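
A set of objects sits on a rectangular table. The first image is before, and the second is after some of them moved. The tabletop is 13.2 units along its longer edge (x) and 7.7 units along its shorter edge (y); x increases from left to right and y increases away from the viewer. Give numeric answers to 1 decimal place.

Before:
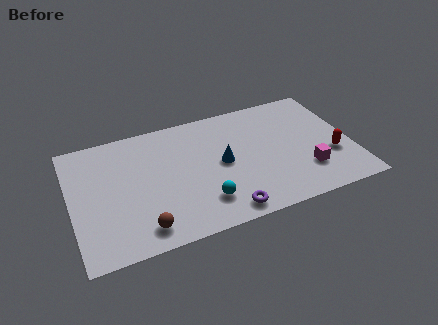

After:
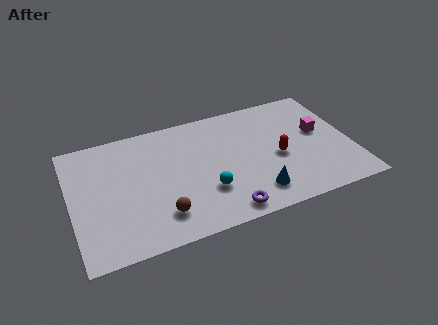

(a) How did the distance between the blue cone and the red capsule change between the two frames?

-2.9

They were about 5.2 units apart before and 2.3 after — 2.9 units closer together.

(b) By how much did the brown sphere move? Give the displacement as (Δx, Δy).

(0.9, 0.5)

The brown sphere was at about (3.1, 1.2) and moved to about (4.0, 1.7).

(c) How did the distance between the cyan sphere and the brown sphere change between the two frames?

-0.7

They were about 3.0 units apart before and 2.3 after — 0.7 units closer together.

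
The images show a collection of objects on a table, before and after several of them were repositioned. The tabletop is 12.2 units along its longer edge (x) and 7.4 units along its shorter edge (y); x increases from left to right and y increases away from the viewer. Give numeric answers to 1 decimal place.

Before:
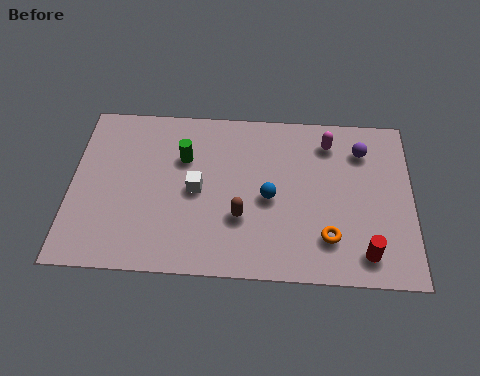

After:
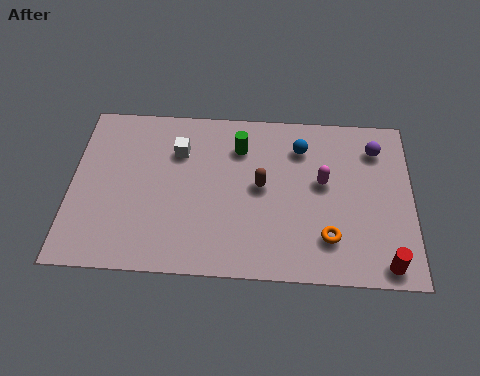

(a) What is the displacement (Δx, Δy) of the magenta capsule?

(-0.2, -1.8)

From the two frames, the magenta capsule sits at roughly (9.2, 6.0) before and (9.0, 4.2) after.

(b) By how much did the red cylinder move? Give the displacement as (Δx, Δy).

(0.7, -0.4)

From the two frames, the red cylinder sits at roughly (10.5, 1.2) before and (11.2, 0.8) after.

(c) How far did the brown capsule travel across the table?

1.6

From (6.1, 2.5) to (6.8, 3.9), the brown capsule covered √(0.7² + 1.4²) ≈ 1.6 units.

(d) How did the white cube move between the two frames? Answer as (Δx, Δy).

(-0.7, 1.7)

The white cube started near (4.5, 3.6) and ended near (3.8, 5.3).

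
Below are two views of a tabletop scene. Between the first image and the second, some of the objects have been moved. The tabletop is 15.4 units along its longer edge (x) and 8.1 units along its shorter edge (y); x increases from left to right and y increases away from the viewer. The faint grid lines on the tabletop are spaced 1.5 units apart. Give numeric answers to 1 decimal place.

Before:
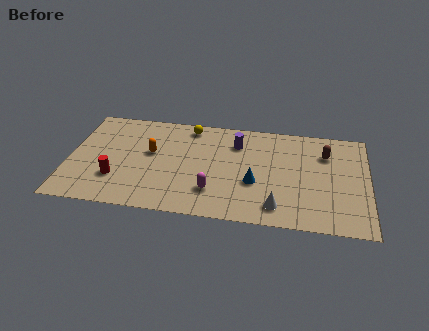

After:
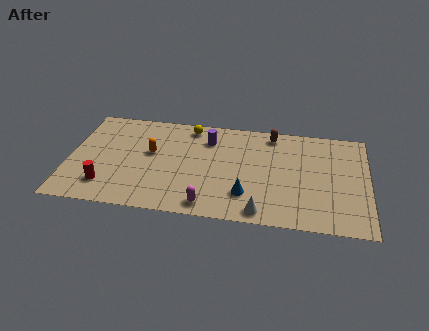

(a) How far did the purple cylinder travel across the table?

1.5

The purple cylinder was near (8.6, 6.1) before and (7.1, 6.2) after, so it travelled √(1.5² + 0.1²) ≈ 1.5 units.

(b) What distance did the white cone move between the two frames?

0.9

From (10.8, 1.4) to (10.0, 0.9), the white cone covered √(0.8² + 0.5²) ≈ 0.9 units.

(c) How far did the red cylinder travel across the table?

0.8

The red cylinder was near (2.5, 2.4) before and (2.0, 1.8) after, so it travelled √(0.5² + 0.6²) ≈ 0.8 units.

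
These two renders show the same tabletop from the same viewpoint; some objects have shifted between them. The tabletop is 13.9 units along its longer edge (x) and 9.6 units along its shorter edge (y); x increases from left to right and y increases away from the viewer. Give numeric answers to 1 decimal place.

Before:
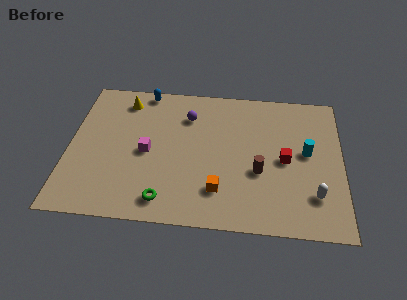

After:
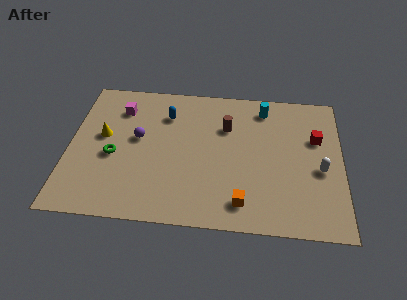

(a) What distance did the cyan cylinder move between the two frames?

3.6

The cyan cylinder moved from about (12.1, 5.2) to (9.9, 8.1), a distance of √(2.2² + 2.9²) ≈ 3.6.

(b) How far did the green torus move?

3.8

The green torus was near (5.0, 1.4) before and (2.3, 4.1) after, so it travelled √(2.7² + 2.7²) ≈ 3.8 units.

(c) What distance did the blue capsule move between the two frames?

2.0

From (3.7, 8.8) to (4.9, 7.2), the blue capsule covered √(1.2² + 1.6²) ≈ 2.0 units.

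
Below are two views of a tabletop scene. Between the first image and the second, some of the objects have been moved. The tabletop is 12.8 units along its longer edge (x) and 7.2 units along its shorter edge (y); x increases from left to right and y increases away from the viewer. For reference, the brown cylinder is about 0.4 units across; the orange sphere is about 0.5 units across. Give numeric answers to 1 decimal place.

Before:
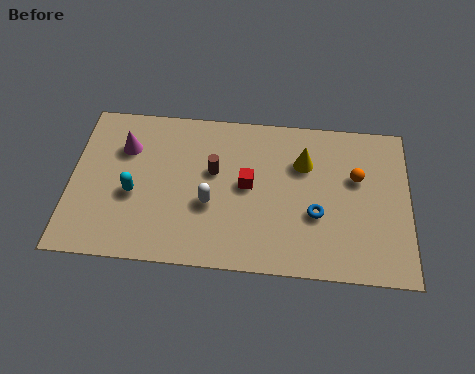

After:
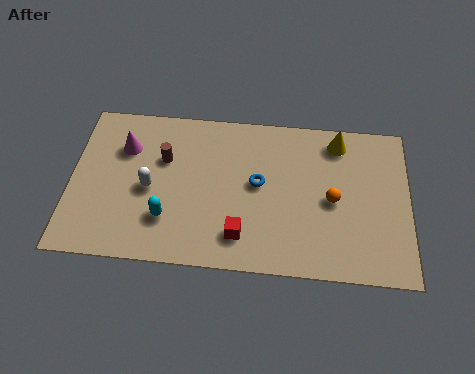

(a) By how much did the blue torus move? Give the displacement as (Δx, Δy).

(-2.2, 1.2)

The blue torus was at about (9.3, 2.7) and moved to about (7.1, 3.9).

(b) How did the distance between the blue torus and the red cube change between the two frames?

-0.3

They were about 2.8 units apart before and 2.5 after — 0.3 units closer together.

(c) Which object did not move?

the magenta cone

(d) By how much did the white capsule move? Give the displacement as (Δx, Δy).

(-2.3, 0.5)

From the two frames, the white capsule sits at roughly (5.3, 2.8) before and (3.0, 3.3) after.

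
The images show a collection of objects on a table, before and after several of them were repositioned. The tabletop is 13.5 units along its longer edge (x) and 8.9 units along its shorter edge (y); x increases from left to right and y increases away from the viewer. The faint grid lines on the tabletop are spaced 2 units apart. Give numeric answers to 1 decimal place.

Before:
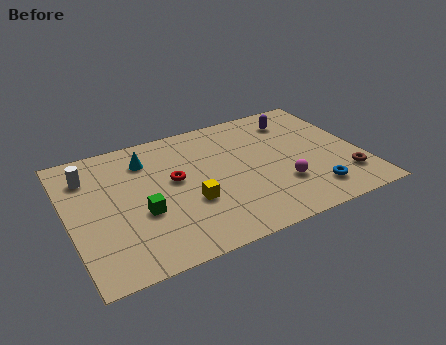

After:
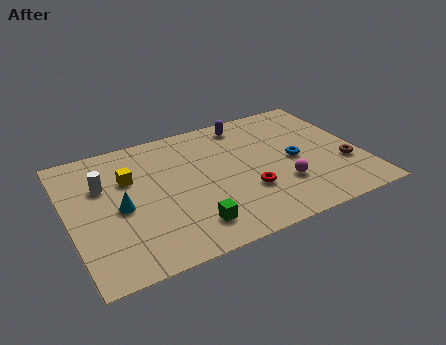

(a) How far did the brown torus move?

0.9

The brown torus was near (12.5, 2.1) before and (12.6, 3.0) after, so it travelled √(0.1² + 0.9²) ≈ 0.9 units.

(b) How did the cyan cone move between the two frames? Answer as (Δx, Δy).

(-1.5, -2.8)

From the two frames, the cyan cone sits at roughly (3.8, 6.9) before and (2.3, 4.1) after.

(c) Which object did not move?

the magenta sphere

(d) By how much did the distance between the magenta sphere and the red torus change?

-3.6

Before: roughly 5.2 units apart; after: 1.6. That's 3.6 units closer together.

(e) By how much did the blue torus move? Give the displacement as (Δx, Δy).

(-0.5, 2.5)

The blue torus was at about (10.9, 1.7) and moved to about (10.4, 4.2).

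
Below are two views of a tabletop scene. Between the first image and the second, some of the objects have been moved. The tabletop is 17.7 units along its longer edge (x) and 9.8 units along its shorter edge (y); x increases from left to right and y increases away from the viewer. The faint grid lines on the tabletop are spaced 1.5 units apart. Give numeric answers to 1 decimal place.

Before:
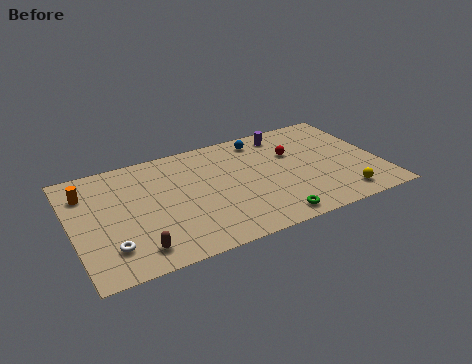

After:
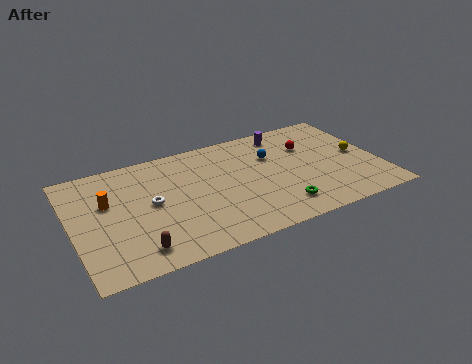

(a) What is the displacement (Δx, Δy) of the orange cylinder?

(1.1, -1.3)

The orange cylinder was at about (1.0, 7.4) and moved to about (2.1, 6.1).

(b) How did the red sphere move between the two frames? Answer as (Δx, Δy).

(1.0, 0.3)

From the two frames, the red sphere sits at roughly (12.9, 6.4) before and (13.9, 6.7) after.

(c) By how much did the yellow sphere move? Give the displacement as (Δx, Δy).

(1.5, 3.4)

From the two frames, the yellow sphere sits at roughly (15.1, 1.5) before and (16.6, 4.9) after.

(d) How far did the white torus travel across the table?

3.8

The white torus was near (1.9, 2.3) before and (4.5, 5.1) after, so it travelled √(2.6² + 2.8²) ≈ 3.8 units.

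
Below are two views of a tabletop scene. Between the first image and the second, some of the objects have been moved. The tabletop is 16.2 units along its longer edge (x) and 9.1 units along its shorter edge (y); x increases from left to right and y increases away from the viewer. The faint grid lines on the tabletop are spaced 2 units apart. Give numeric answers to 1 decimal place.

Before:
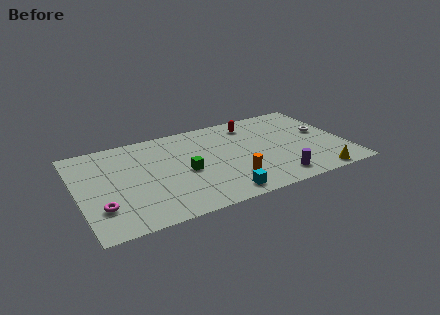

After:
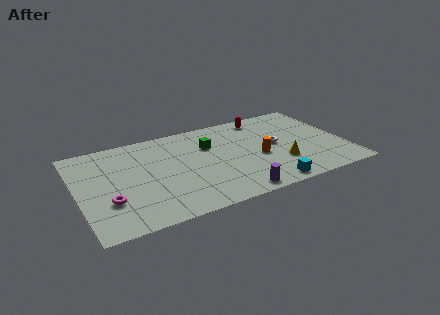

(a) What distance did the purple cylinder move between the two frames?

2.6

The purple cylinder was near (11.6, 1.4) before and (9.0, 0.9) after, so it travelled √(2.6² + 0.5²) ≈ 2.6 units.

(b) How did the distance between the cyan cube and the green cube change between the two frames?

+2.5

The distance was about 3.5 in the first image and 6.0 in the second, so they moved 2.5 units further apart.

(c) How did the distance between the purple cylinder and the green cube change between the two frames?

-0.5

They were about 5.9 units apart before and 5.4 after — 0.5 units closer together.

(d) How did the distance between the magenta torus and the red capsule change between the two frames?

+0.3

The distance was about 10.9 in the first image and 11.2 in the second, so they moved 0.3 units further apart.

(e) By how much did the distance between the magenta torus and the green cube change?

+1.8

They were about 5.4 units apart before and 7.2 after — 1.8 units further apart.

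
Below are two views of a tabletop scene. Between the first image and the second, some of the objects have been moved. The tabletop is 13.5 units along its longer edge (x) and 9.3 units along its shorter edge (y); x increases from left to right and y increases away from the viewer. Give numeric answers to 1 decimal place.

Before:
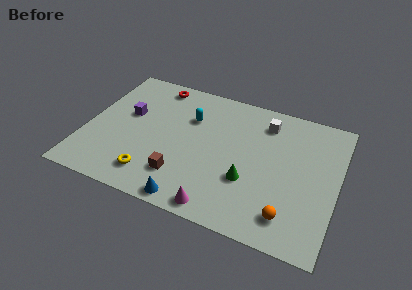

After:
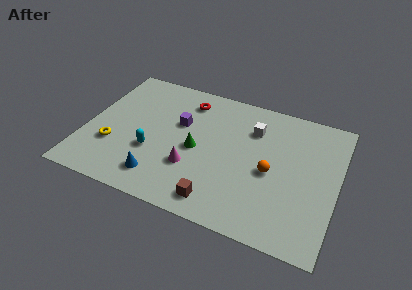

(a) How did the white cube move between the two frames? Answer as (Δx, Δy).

(-0.6, -0.7)

The white cube started near (9.4, 7.5) and ended near (8.8, 6.8).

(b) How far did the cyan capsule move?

3.5

The cyan capsule moved from about (5.4, 6.4) to (3.7, 3.3), a distance of √(1.7² + 3.1²) ≈ 3.5.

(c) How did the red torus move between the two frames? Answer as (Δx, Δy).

(1.8, -0.6)

The red torus was at about (3.3, 8.2) and moved to about (5.1, 7.6).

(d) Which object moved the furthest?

the cyan capsule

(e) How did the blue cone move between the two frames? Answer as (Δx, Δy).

(-1.8, 0.9)

The blue cone was at about (6.1, 0.8) and moved to about (4.3, 1.7).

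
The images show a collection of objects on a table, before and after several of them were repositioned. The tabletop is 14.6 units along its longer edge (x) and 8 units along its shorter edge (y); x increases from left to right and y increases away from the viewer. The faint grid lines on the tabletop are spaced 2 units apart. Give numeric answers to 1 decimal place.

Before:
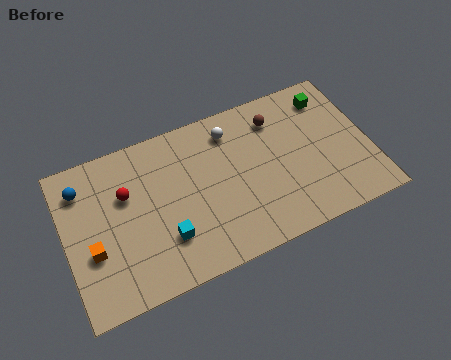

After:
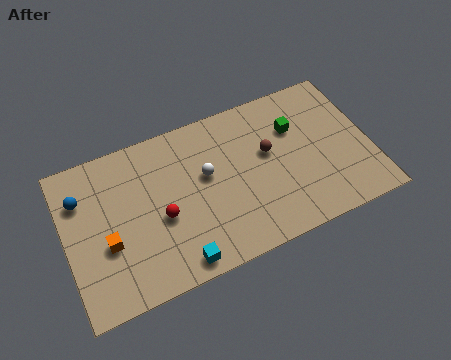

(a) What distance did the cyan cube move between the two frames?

1.5

The cyan cube moved from about (4.6, 2.3) to (5.0, 0.9), a distance of √(0.4² + 1.4²) ≈ 1.5.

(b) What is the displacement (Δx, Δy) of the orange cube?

(0.7, 0.1)

From the two frames, the orange cube sits at roughly (1.2, 3.0) before and (1.9, 3.1) after.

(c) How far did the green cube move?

2.1

From (13.0, 6.5) to (11.2, 5.5), the green cube covered √(1.8² + 1.0²) ≈ 2.1 units.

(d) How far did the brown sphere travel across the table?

1.7

From (10.4, 6.3) to (9.8, 4.7), the brown sphere covered √(0.6² + 1.6²) ≈ 1.7 units.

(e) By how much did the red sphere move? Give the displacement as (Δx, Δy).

(1.5, -1.8)

The red sphere was at about (3.0, 5.2) and moved to about (4.5, 3.4).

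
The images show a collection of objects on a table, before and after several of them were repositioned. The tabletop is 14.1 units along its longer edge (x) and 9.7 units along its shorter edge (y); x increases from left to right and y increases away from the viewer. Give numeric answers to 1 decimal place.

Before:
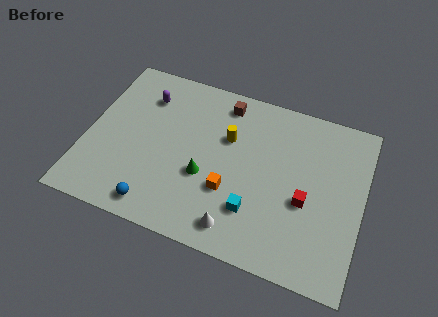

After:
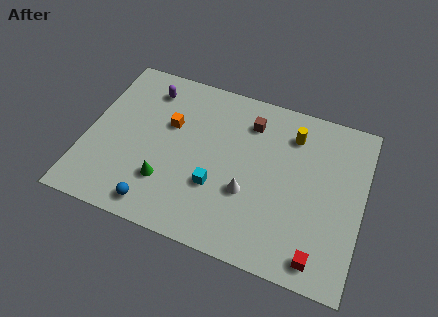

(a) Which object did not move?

the blue sphere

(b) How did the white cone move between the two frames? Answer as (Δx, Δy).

(0.3, 2.1)

The white cone started near (8.1, 1.4) and ended near (8.4, 3.5).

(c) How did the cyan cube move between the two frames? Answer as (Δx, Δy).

(-2.0, 0.7)

From the two frames, the cyan cube sits at roughly (8.8, 2.6) before and (6.8, 3.3) after.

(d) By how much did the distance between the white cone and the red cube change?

+0.3

The distance was about 4.1 in the first image and 4.4 in the second, so they moved 0.3 units further apart.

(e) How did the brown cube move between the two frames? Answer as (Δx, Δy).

(1.4, -0.7)

From the two frames, the brown cube sits at roughly (6.7, 8.3) before and (8.1, 7.6) after.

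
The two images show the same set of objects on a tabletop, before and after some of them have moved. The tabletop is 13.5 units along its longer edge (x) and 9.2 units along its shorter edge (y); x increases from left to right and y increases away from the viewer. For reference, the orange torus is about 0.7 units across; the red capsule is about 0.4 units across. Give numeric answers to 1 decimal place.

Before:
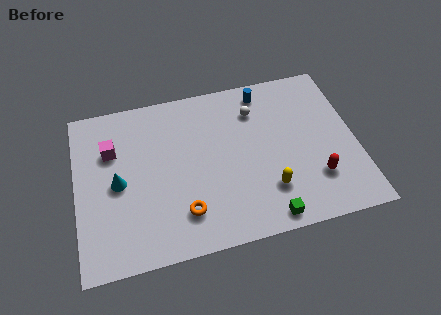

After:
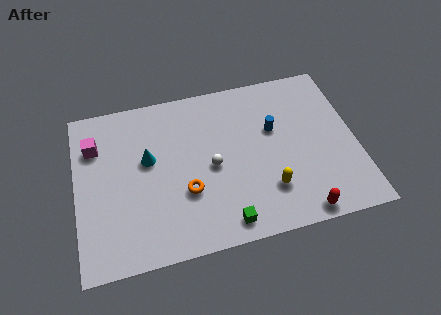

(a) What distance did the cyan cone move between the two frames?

1.8

The cyan cone moved from about (2.0, 4.4) to (3.5, 5.4), a distance of √(1.5² + 1.0²) ≈ 1.8.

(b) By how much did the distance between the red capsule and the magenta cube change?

+0.9

Before: roughly 10.3 units apart; after: 11.2. That's 0.9 units further apart.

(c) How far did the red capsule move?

1.9

The red capsule moved from about (11.4, 2.5) to (10.5, 0.8), a distance of √(0.9² + 1.7²) ≈ 1.9.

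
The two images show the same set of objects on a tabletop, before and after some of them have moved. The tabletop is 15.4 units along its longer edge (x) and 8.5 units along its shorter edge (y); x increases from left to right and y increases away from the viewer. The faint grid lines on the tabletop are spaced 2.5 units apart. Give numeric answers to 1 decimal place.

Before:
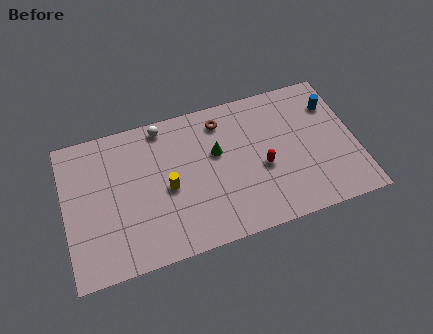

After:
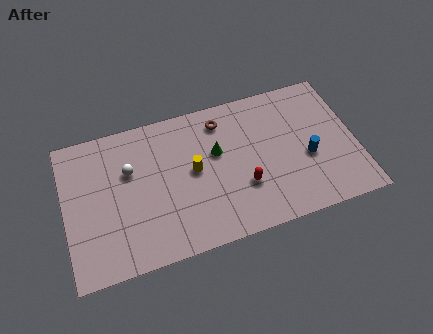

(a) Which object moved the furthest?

the blue cylinder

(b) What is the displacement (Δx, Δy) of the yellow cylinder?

(1.4, 0.6)

From the two frames, the yellow cylinder sits at roughly (5.4, 3.9) before and (6.8, 4.5) after.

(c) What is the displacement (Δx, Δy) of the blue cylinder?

(-1.6, -2.8)

From the two frames, the blue cylinder sits at roughly (14.4, 6.3) before and (12.8, 3.5) after.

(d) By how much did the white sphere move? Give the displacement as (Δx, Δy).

(-1.9, -2.1)

The white sphere started near (5.4, 7.6) and ended near (3.5, 5.5).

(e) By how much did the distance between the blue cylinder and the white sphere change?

+0.4

The distance was about 9.1 in the first image and 9.5 in the second, so they moved 0.4 units further apart.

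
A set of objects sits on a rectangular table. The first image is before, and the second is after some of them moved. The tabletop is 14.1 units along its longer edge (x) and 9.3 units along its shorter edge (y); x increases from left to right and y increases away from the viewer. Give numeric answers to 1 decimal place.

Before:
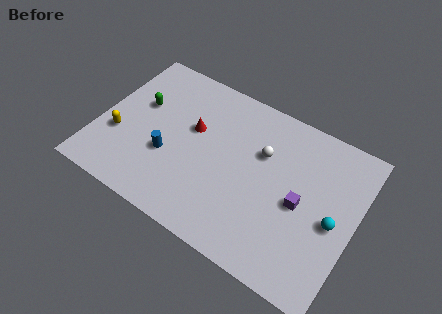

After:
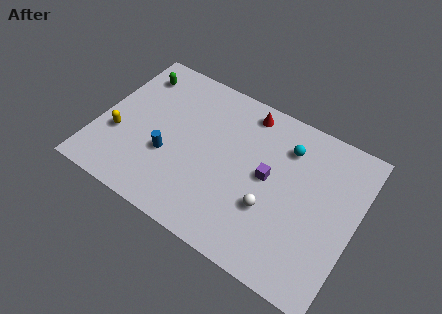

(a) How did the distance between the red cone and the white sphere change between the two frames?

+1.5

Before: roughly 3.8 units apart; after: 5.3. That's 1.5 units further apart.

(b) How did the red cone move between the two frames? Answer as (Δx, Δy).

(2.6, 2.5)

The red cone started near (5.0, 5.6) and ended near (7.6, 8.1).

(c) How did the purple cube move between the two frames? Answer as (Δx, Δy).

(-1.9, 0.6)

From the two frames, the purple cube sits at roughly (11.2, 4.3) before and (9.3, 4.9) after.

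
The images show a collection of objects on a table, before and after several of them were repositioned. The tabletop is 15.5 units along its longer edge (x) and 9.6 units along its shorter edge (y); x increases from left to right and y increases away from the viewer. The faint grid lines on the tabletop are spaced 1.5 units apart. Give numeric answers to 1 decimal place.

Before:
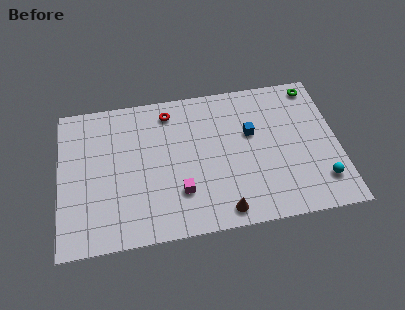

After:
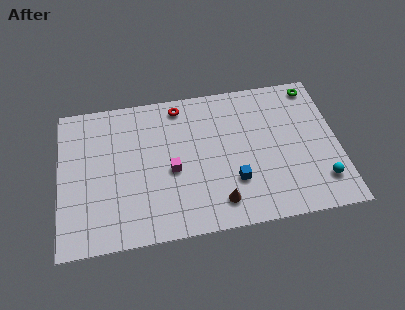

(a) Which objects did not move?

the cyan sphere and the green torus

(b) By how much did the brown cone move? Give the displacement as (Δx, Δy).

(-0.2, 0.6)

The brown cone started near (8.9, 1.1) and ended near (8.7, 1.7).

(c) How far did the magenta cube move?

1.6

The magenta cube moved from about (6.6, 2.7) to (6.2, 4.2), a distance of √(0.4² + 1.5²) ≈ 1.6.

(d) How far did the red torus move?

0.7

From (6.2, 8.1) to (6.8, 8.4), the red torus covered √(0.6² + 0.3²) ≈ 0.7 units.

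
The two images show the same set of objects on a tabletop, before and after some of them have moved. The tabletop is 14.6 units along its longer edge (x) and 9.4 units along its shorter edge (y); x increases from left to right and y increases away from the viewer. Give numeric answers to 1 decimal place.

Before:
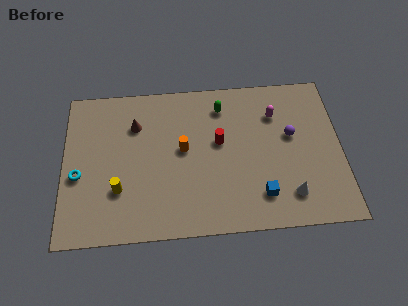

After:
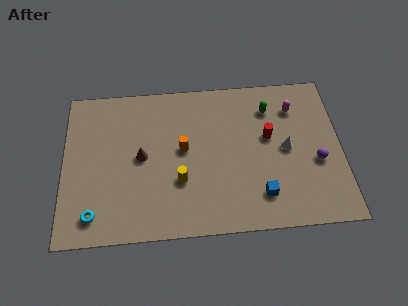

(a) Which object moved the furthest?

the yellow cylinder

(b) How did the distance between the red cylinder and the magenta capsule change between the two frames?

-1.2

The distance was about 3.4 in the first image and 2.2 in the second, so they moved 1.2 units closer together.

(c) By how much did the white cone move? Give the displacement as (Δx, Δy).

(-0.1, 2.8)

From the two frames, the white cone sits at roughly (11.8, 1.9) before and (11.7, 4.7) after.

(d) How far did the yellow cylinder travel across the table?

3.2

The yellow cylinder moved from about (2.9, 2.9) to (6.1, 3.2), a distance of √(3.2² + 0.3²) ≈ 3.2.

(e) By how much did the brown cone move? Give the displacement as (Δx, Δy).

(0.3, -2.0)

The brown cone started near (3.8, 6.8) and ended near (4.1, 4.8).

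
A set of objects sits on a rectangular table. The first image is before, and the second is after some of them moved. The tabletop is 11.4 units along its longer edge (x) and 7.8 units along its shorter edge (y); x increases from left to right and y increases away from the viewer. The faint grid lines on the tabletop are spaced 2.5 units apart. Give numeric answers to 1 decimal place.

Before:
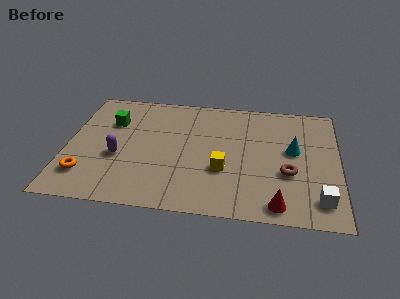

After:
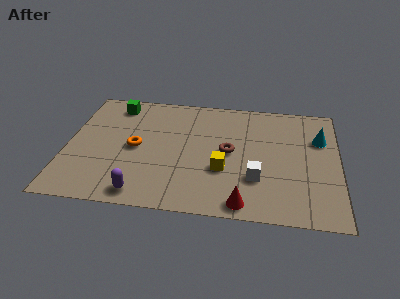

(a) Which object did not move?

the yellow cube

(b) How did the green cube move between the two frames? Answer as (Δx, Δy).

(0.1, 1.2)

From the two frames, the green cube sits at roughly (1.8, 5.4) before and (1.9, 6.6) after.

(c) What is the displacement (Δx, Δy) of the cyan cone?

(1.1, 0.9)

The cyan cone started near (9.5, 4.4) and ended near (10.6, 5.3).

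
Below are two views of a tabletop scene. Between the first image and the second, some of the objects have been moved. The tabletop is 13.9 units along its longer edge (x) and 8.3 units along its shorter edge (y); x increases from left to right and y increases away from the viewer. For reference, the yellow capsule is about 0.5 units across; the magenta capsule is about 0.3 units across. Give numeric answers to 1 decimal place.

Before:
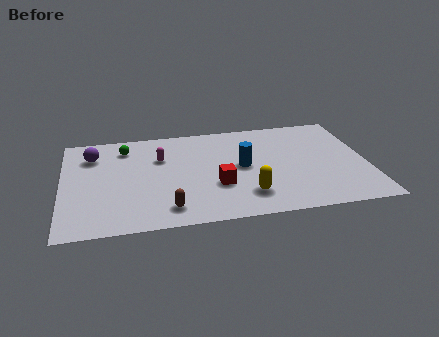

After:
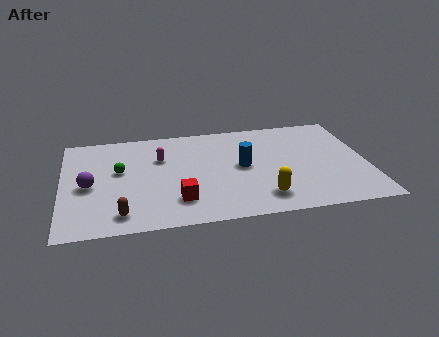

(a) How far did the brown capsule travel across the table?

2.1

The brown capsule moved from about (4.7, 1.4) to (2.6, 1.3), a distance of √(2.1² + 0.1²) ≈ 2.1.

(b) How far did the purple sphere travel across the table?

2.5

The purple sphere moved from about (1.4, 6.3) to (1.2, 3.8), a distance of √(0.2² + 2.5²) ≈ 2.5.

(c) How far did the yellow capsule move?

0.8

The yellow capsule moved from about (8.3, 1.9) to (9.0, 1.6), a distance of √(0.7² + 0.3²) ≈ 0.8.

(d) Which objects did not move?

the magenta capsule and the blue cylinder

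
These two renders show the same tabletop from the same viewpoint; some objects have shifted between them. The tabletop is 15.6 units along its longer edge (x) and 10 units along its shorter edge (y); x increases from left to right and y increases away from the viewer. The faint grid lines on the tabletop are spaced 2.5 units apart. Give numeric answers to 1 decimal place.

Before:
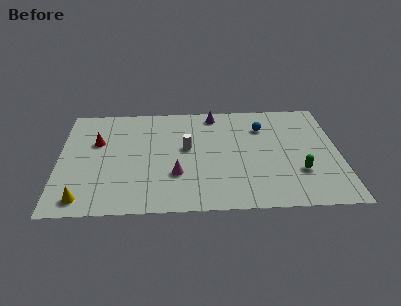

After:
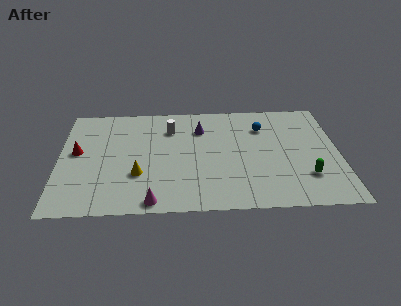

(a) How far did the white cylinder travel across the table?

2.1

From (7.1, 5.6) to (6.2, 7.5), the white cylinder covered √(0.9² + 1.9²) ≈ 2.1 units.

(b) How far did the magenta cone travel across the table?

2.6

From (6.5, 3.2) to (5.2, 0.9), the magenta cone covered √(1.3² + 2.3²) ≈ 2.6 units.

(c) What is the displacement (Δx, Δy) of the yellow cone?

(3.0, 2.0)

The yellow cone started near (1.4, 1.3) and ended near (4.4, 3.3).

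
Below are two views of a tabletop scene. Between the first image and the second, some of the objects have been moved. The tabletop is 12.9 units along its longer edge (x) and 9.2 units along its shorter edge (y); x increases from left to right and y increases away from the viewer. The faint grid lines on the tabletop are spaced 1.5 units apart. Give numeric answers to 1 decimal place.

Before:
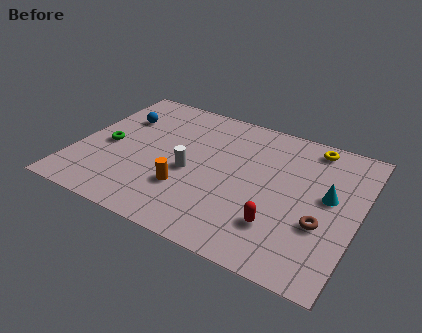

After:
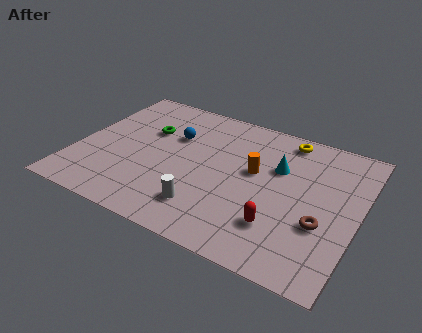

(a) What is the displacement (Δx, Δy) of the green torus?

(1.6, 1.8)

The green torus started near (1.4, 4.2) and ended near (3.0, 6.0).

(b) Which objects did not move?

the brown torus and the red capsule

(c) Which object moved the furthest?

the orange cylinder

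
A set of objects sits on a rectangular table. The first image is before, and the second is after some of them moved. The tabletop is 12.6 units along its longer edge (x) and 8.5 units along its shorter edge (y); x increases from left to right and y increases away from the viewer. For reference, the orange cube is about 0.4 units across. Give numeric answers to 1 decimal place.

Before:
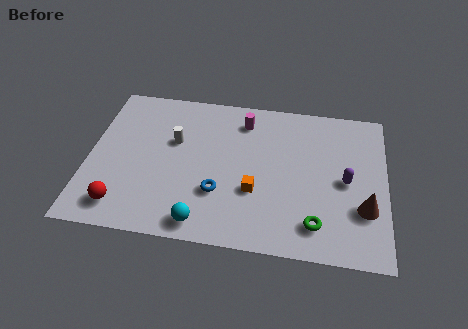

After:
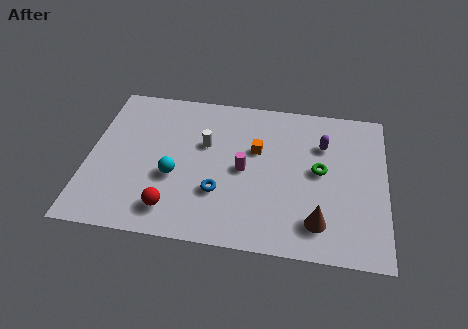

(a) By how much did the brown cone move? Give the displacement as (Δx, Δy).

(-1.9, -1.0)

The brown cone started near (11.7, 2.7) and ended near (9.8, 1.7).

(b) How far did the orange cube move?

2.3

From (7.1, 3.0) to (7.1, 5.3), the orange cube covered √(0.0² + 2.3²) ≈ 2.3 units.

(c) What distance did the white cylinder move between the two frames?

1.3

From (3.6, 5.3) to (4.9, 5.3), the white cylinder covered √(1.3² + 0.0²) ≈ 1.3 units.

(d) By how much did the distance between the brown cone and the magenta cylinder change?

-2.7

The distance was about 6.7 in the first image and 4.0 in the second, so they moved 2.7 units closer together.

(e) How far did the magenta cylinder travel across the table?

2.8

The magenta cylinder was near (6.5, 6.9) before and (6.6, 4.1) after, so it travelled √(0.1² + 2.8²) ≈ 2.8 units.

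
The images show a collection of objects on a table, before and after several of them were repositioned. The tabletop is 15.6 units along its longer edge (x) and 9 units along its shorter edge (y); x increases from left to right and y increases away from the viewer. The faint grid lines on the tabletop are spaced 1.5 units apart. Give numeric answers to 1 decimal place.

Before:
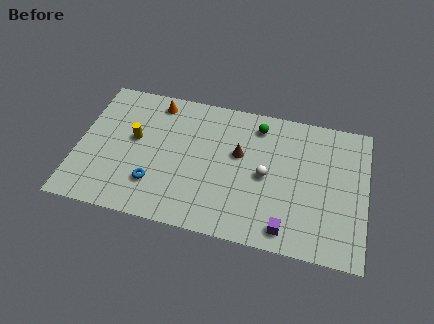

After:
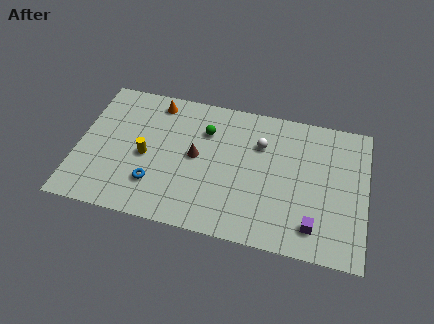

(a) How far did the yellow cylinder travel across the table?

1.2

The yellow cylinder moved from about (3.0, 5.1) to (3.7, 4.1), a distance of √(0.7² + 1.0²) ≈ 1.2.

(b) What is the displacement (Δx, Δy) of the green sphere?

(-2.8, -1.0)

From the two frames, the green sphere sits at roughly (9.6, 7.5) before and (6.8, 6.5) after.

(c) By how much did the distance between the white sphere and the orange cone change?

-1.1

The distance was about 7.1 in the first image and 6.0 in the second, so they moved 1.1 units closer together.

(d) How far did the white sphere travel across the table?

2.0

The white sphere moved from about (10.2, 4.3) to (9.8, 6.3), a distance of √(0.4² + 2.0²) ≈ 2.0.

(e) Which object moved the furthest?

the green sphere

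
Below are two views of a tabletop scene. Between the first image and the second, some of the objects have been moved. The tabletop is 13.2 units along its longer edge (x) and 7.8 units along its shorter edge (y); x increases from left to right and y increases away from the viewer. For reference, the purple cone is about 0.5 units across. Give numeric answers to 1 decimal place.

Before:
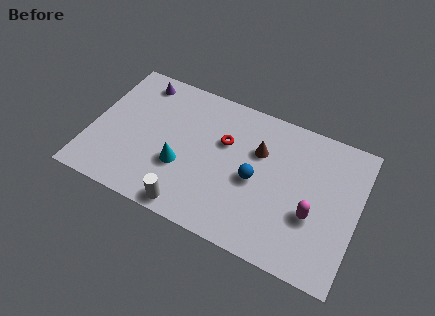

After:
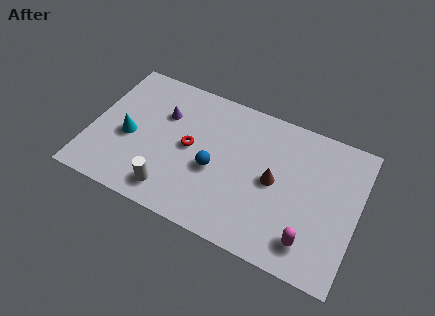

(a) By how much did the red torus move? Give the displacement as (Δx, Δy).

(-1.6, -1.0)

The red torus started near (6.5, 5.0) and ended near (4.9, 4.0).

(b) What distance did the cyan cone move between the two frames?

2.8

The cyan cone moved from about (4.6, 2.8) to (1.9, 3.4), a distance of √(2.7² + 0.6²) ≈ 2.8.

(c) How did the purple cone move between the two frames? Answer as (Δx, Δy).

(1.4, -1.4)

The purple cone was at about (2.0, 6.7) and moved to about (3.4, 5.3).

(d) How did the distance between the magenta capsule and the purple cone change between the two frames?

-1.3

They were about 9.9 units apart before and 8.6 after — 1.3 units closer together.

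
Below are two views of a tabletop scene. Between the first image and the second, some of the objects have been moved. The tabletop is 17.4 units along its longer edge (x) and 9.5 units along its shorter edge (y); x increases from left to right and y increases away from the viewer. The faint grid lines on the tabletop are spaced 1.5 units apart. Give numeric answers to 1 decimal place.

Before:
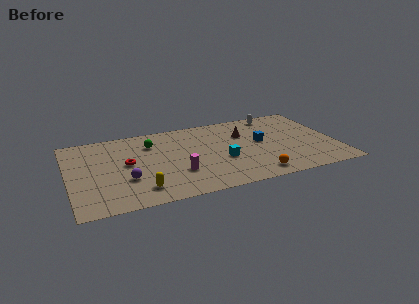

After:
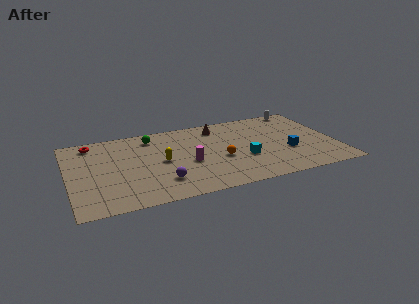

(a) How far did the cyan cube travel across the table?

1.4

The cyan cube moved from about (9.9, 3.7) to (11.3, 3.5), a distance of √(1.4² + 0.2²) ≈ 1.4.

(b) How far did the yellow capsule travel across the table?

3.3

The yellow capsule moved from about (4.4, 1.8) to (6.0, 4.7), a distance of √(1.6² + 2.9²) ≈ 3.3.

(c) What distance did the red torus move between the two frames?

3.7

From (3.8, 5.1) to (1.7, 8.2), the red torus covered √(2.1² + 3.1²) ≈ 3.7 units.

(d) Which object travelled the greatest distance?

the red torus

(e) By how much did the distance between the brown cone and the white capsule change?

+2.8

They were about 3.0 units apart before and 5.8 after — 2.8 units further apart.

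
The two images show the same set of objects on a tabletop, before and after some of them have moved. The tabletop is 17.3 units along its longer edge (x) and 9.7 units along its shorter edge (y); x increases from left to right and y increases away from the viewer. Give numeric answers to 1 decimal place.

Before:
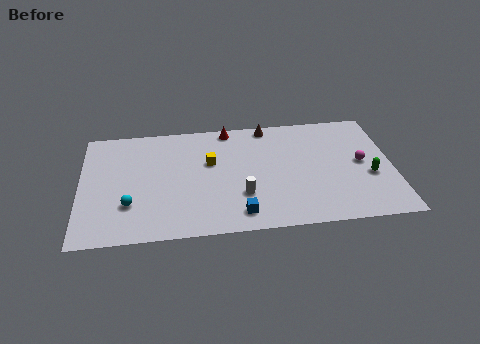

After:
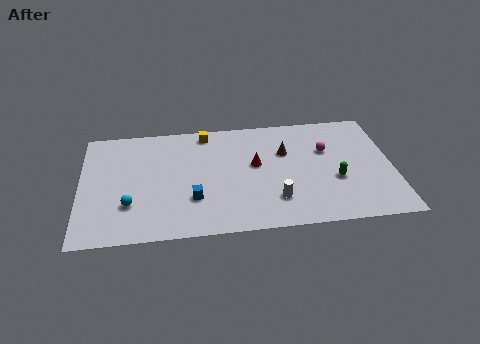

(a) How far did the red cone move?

3.6

From (8.3, 8.8) to (9.7, 5.5), the red cone covered √(1.4² + 3.3²) ≈ 3.6 units.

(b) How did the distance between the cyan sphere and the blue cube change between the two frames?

-2.7

The distance was about 6.2 in the first image and 3.5 in the second, so they moved 2.7 units closer together.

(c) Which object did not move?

the cyan sphere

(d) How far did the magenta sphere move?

2.3

The magenta sphere was near (15.6, 5.0) before and (13.7, 6.3) after, so it travelled √(1.9² + 1.3²) ≈ 2.3 units.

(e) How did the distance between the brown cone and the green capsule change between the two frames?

-3.6

The distance was about 7.4 in the first image and 3.8 in the second, so they moved 3.6 units closer together.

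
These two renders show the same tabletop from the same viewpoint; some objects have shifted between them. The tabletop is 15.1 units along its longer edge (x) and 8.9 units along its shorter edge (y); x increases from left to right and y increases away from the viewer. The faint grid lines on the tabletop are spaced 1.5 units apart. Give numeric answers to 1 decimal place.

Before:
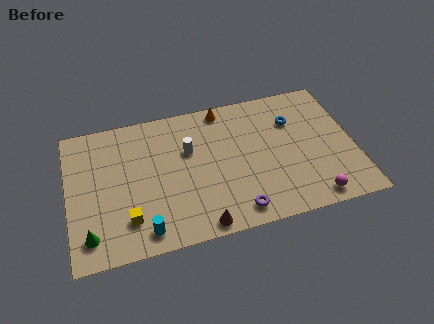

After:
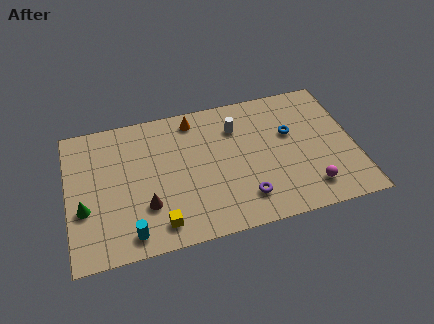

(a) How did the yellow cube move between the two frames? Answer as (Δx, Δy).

(1.6, -0.7)

From the two frames, the yellow cube sits at roughly (3.0, 2.1) before and (4.6, 1.4) after.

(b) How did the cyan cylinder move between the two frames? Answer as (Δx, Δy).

(-0.7, 0.0)

The cyan cylinder started near (3.8, 1.2) and ended near (3.1, 1.2).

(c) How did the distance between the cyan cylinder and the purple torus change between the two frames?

+1.2

Before: roughly 4.8 units apart; after: 6.0. That's 1.2 units further apart.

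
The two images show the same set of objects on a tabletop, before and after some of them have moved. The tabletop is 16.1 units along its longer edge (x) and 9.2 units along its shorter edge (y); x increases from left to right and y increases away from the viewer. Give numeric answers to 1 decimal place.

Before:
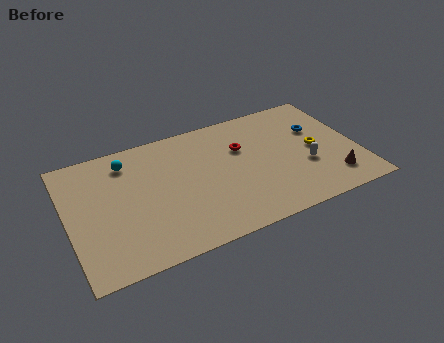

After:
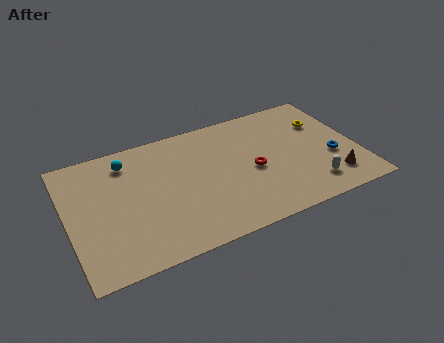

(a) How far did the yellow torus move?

2.0

From (13.8, 4.5) to (14.5, 6.4), the yellow torus covered √(0.7² + 1.9²) ≈ 2.0 units.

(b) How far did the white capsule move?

1.6

The white capsule was near (13.1, 3.4) before and (13.2, 1.8) after, so it travelled √(0.1² + 1.6²) ≈ 1.6 units.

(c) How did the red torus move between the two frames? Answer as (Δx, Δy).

(0.4, -1.9)

The red torus was at about (9.8, 6.1) and moved to about (10.2, 4.2).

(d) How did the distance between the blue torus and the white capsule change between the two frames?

-0.6

Before: roughly 2.8 units apart; after: 2.2. That's 0.6 units closer together.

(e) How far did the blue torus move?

2.5

The blue torus moved from about (14.1, 6.0) to (14.6, 3.5), a distance of √(0.5² + 2.5²) ≈ 2.5.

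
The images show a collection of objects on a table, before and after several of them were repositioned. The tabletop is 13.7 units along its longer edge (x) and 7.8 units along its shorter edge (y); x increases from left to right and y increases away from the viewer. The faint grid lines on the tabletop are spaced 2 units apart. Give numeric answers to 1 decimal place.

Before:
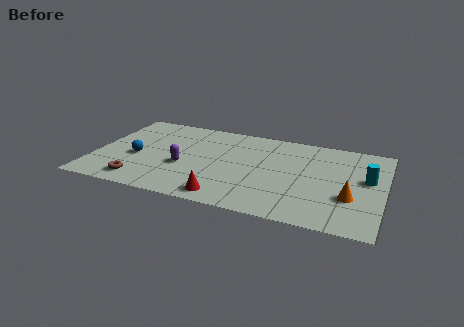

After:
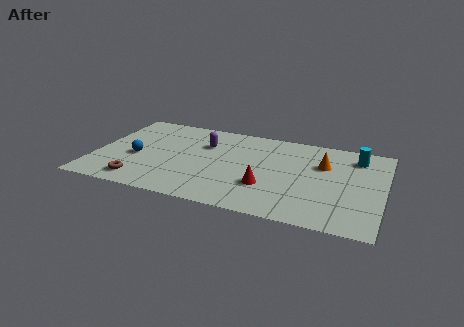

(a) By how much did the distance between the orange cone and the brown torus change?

-0.6

The distance was about 9.9 in the first image and 9.3 in the second, so they moved 0.6 units closer together.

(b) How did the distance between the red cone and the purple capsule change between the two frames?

+1.3

They were about 3.0 units apart before and 4.3 after — 1.3 units further apart.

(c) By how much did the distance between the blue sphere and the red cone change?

+1.3

Before: roughly 5.1 units apart; after: 6.4. That's 1.3 units further apart.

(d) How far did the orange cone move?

2.9

The orange cone was near (12.2, 2.7) before and (10.8, 5.2) after, so it travelled √(1.4² + 2.5²) ≈ 2.9 units.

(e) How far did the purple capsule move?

2.4

From (4.3, 3.1) to (5.1, 5.4), the purple capsule covered √(0.8² + 2.3²) ≈ 2.4 units.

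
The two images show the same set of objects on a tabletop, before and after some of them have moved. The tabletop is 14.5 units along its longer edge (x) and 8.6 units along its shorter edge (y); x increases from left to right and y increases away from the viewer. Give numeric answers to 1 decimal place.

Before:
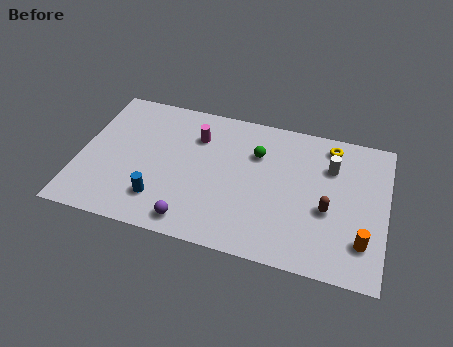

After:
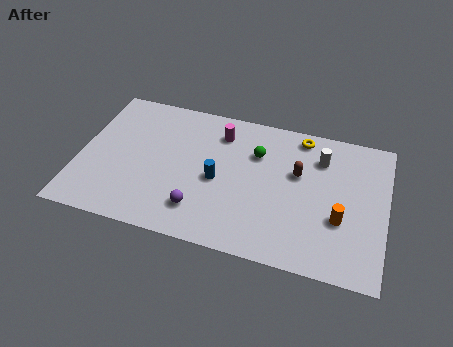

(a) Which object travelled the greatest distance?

the blue cylinder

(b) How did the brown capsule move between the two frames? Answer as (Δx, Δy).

(-1.5, 1.8)

The brown capsule started near (11.8, 3.5) and ended near (10.3, 5.3).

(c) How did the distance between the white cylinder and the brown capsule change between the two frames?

-1.0

They were about 2.6 units apart before and 1.6 after — 1.0 units closer together.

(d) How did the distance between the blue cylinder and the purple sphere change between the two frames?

+0.3

Before: roughly 1.8 units apart; after: 2.1. That's 0.3 units further apart.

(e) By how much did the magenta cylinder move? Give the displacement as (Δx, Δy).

(1.1, 0.5)

The magenta cylinder was at about (5.4, 6.3) and moved to about (6.5, 6.8).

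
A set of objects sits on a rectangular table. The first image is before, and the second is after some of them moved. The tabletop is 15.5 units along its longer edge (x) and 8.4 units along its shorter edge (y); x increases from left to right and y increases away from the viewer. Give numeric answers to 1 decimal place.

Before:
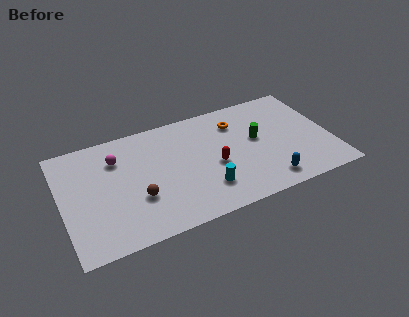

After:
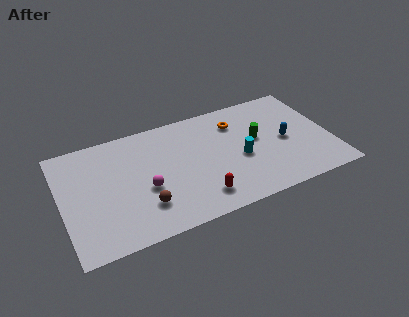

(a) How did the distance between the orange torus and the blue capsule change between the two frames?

-1.7

The distance was about 5.2 in the first image and 3.5 in the second, so they moved 1.7 units closer together.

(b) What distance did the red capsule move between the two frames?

2.3

The red capsule moved from about (8.7, 3.6) to (7.6, 1.6), a distance of √(1.1² + 2.0²) ≈ 2.3.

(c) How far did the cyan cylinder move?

2.7

The cyan cylinder was near (8.0, 2.1) before and (10.2, 3.6) after, so it travelled √(2.2² + 1.5²) ≈ 2.7 units.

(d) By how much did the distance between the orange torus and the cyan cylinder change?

-2.1

Before: roughly 4.9 units apart; after: 2.8. That's 2.1 units closer together.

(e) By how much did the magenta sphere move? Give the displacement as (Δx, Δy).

(1.4, -2.8)

The magenta sphere was at about (3.3, 6.2) and moved to about (4.7, 3.4).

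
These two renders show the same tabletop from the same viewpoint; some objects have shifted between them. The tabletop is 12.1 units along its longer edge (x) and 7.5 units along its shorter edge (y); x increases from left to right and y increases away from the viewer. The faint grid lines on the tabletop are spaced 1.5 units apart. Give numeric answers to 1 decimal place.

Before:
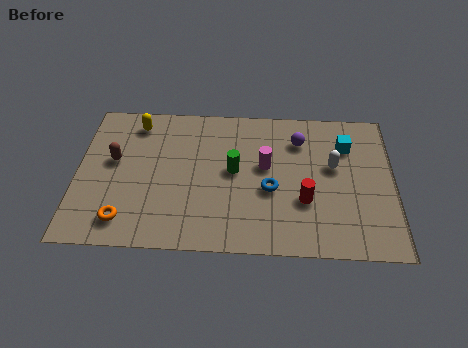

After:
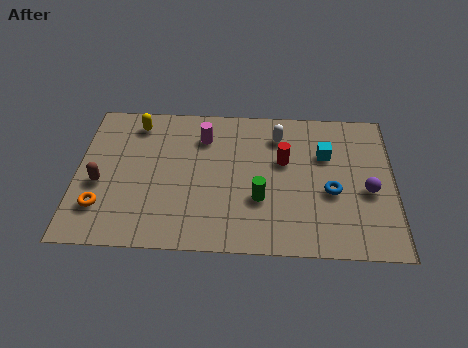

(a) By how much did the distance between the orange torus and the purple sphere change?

+2.3

The distance was about 7.9 in the first image and 10.2 in the second, so they moved 2.3 units further apart.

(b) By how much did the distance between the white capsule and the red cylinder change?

-0.8

They were about 2.1 units apart before and 1.3 after — 0.8 units closer together.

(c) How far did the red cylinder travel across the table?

2.2

From (8.7, 2.6) to (7.9, 4.6), the red cylinder covered √(0.8² + 2.0²) ≈ 2.2 units.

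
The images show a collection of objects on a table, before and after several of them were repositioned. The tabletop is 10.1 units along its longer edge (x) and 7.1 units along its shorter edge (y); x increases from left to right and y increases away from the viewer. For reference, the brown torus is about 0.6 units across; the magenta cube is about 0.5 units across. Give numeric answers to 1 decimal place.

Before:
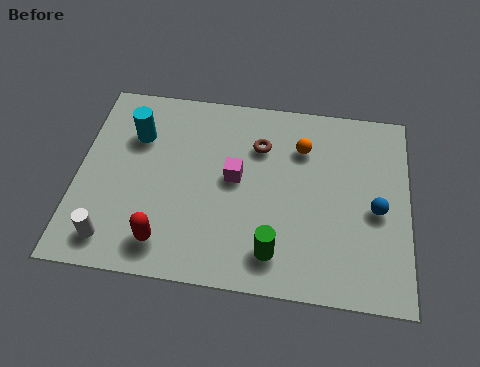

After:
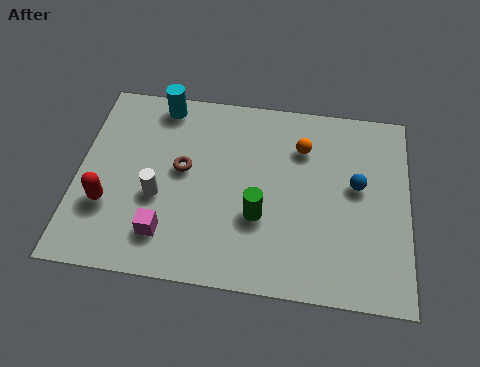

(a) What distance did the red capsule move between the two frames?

2.1

The red capsule moved from about (2.8, 1.2) to (1.0, 2.3), a distance of √(1.8² + 1.1²) ≈ 2.1.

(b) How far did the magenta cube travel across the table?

3.0

The magenta cube moved from about (4.8, 3.8) to (2.8, 1.5), a distance of √(2.0² + 2.3²) ≈ 3.0.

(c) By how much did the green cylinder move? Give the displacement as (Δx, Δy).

(-0.5, 1.2)

The green cylinder was at about (6.1, 1.3) and moved to about (5.6, 2.5).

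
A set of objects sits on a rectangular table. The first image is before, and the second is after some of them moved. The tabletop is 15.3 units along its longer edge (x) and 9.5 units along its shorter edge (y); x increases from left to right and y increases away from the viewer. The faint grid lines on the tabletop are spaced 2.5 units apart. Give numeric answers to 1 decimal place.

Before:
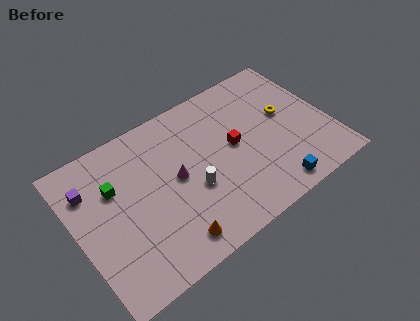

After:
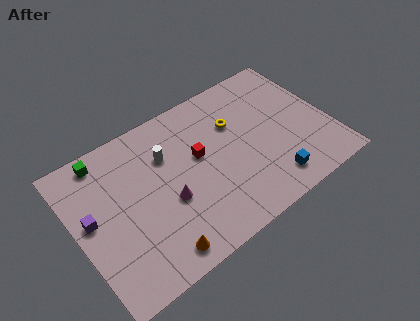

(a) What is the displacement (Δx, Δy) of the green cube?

(-0.3, 2.1)

The green cube started near (2.5, 6.3) and ended near (2.2, 8.4).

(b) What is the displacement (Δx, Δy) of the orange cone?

(-0.9, -0.2)

From the two frames, the orange cone sits at roughly (5.0, 1.4) before and (4.1, 1.2) after.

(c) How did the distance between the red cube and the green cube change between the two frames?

-1.2

The distance was about 7.2 in the first image and 6.0 in the second, so they moved 1.2 units closer together.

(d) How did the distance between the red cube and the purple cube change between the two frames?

-2.1

They were about 8.7 units apart before and 6.6 after — 2.1 units closer together.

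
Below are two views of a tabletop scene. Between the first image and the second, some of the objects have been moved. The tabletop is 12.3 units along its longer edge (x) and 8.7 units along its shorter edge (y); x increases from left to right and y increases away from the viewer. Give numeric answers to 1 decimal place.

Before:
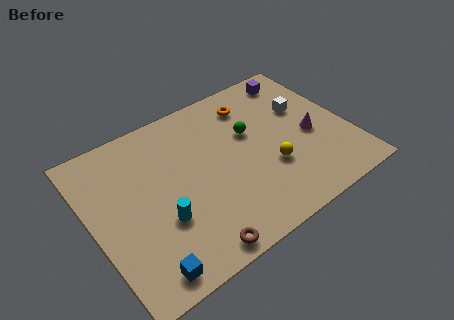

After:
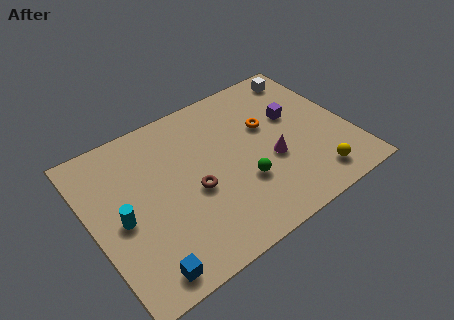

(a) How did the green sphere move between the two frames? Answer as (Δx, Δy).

(-0.9, -2.5)

The green sphere was at about (7.8, 5.4) and moved to about (6.9, 2.9).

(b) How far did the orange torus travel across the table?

1.6

From (8.2, 7.0) to (8.6, 5.4), the orange torus covered √(0.4² + 1.6²) ≈ 1.6 units.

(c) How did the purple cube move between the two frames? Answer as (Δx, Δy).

(-0.7, -2.2)

From the two frames, the purple cube sits at roughly (10.6, 7.5) before and (9.9, 5.3) after.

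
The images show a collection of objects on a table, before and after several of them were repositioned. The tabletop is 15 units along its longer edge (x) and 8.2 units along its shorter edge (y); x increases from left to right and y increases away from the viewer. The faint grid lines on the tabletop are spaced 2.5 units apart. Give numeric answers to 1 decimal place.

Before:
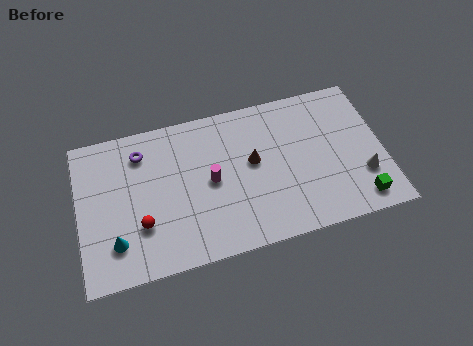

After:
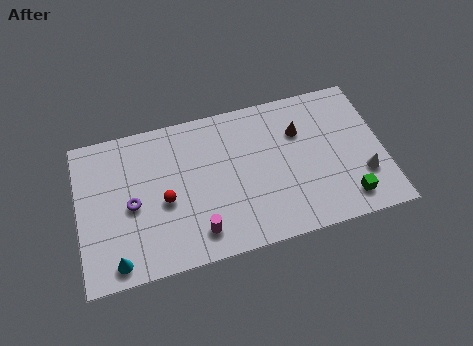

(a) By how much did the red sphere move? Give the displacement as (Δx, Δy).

(1.2, 1.0)

From the two frames, the red sphere sits at roughly (3.0, 2.6) before and (4.2, 3.6) after.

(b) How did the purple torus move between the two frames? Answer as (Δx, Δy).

(-0.6, -2.7)

The purple torus started near (3.2, 6.5) and ended near (2.6, 3.8).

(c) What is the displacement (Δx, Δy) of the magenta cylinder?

(-0.8, -2.6)

The magenta cylinder was at about (6.5, 4.1) and moved to about (5.7, 1.5).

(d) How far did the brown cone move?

2.6

The brown cone moved from about (8.6, 4.6) to (11.0, 5.7), a distance of √(2.4² + 1.1²) ≈ 2.6.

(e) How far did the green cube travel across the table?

0.6

From (13.6, 1.2) to (13.0, 1.4), the green cube covered √(0.6² + 0.2²) ≈ 0.6 units.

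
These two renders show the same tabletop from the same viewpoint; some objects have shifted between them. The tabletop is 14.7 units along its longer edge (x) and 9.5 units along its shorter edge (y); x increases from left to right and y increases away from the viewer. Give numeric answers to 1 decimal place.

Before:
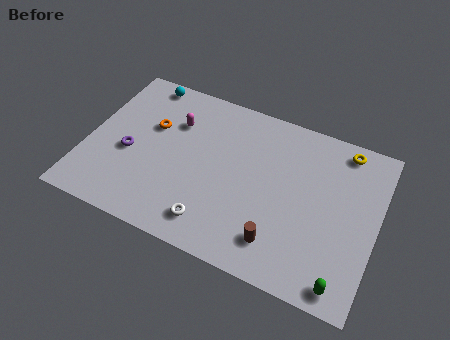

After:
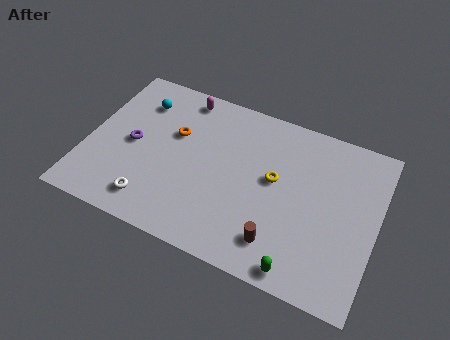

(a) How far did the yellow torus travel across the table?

4.5

The yellow torus was near (12.7, 8.4) before and (9.5, 5.3) after, so it travelled √(3.2² + 3.1²) ≈ 4.5 units.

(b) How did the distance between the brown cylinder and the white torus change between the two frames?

+3.1

Before: roughly 3.3 units apart; after: 6.4. That's 3.1 units further apart.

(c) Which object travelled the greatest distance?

the yellow torus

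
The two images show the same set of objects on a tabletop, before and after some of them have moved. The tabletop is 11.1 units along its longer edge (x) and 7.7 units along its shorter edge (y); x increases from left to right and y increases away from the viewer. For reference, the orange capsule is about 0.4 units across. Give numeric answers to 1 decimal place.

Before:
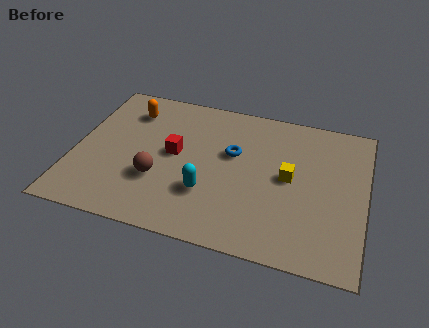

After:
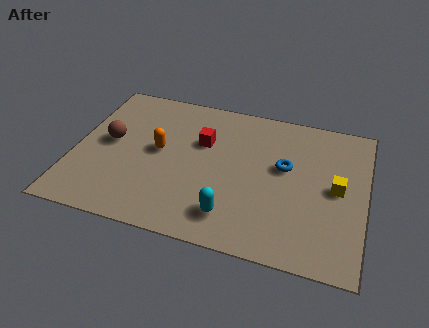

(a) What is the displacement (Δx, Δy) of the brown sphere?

(-2.0, 1.5)

The brown sphere was at about (3.3, 2.6) and moved to about (1.3, 4.1).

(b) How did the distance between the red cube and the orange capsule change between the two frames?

-0.9

They were about 2.7 units apart before and 1.8 after — 0.9 units closer together.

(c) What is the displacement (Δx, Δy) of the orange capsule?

(1.3, -1.9)

The orange capsule started near (1.9, 6.0) and ended near (3.2, 4.1).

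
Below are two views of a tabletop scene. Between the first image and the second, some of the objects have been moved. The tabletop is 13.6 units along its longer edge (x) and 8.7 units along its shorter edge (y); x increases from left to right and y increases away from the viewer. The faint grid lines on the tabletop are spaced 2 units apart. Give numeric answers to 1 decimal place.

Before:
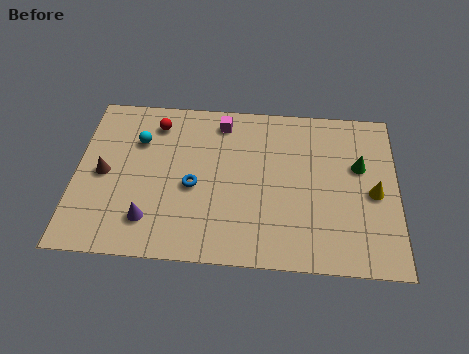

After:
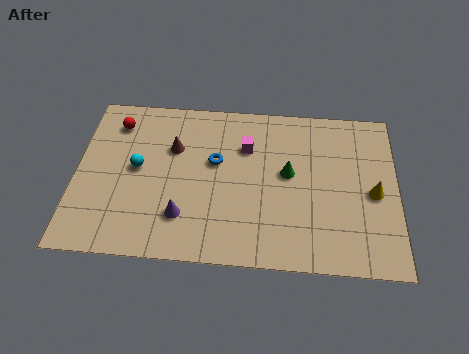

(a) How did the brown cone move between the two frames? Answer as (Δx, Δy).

(2.9, 1.6)

From the two frames, the brown cone sits at roughly (1.2, 4.2) before and (4.1, 5.8) after.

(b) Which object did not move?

the yellow cone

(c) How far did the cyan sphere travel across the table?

1.5

From (2.6, 6.1) to (2.6, 4.6), the cyan sphere covered √(0.0² + 1.5²) ≈ 1.5 units.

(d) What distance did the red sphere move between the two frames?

1.7

The red sphere moved from about (3.3, 7.1) to (1.6, 7.0), a distance of √(1.7² + 0.1²) ≈ 1.7.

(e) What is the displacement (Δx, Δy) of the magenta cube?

(1.1, -1.3)

From the two frames, the magenta cube sits at roughly (6.1, 7.4) before and (7.2, 6.1) after.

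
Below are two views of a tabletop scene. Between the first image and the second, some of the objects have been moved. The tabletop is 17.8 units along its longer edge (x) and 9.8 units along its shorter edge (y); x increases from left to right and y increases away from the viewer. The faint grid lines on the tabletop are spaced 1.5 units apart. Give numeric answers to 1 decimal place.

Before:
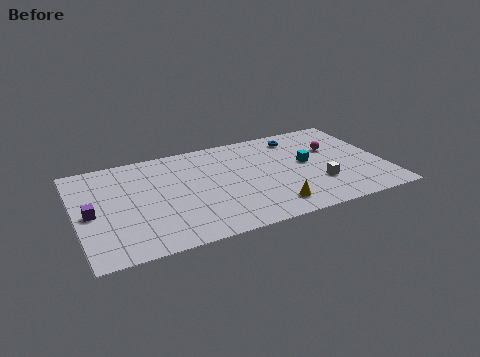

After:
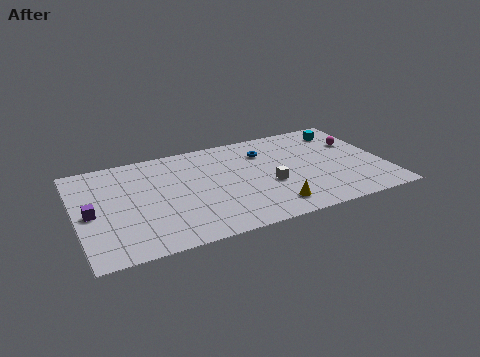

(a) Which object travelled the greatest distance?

the cyan cube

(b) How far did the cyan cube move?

3.7

The cyan cube was near (13.4, 5.3) before and (15.9, 8.0) after, so it travelled √(2.5² + 2.7²) ≈ 3.7 units.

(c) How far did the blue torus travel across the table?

2.3

The blue torus moved from about (13.2, 8.2) to (11.1, 7.3), a distance of √(2.1² + 0.9²) ≈ 2.3.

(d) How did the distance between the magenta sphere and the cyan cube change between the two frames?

-0.4

They were about 2.0 units apart before and 1.6 after — 0.4 units closer together.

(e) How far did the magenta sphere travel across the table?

1.4

The magenta sphere was near (15.1, 6.3) before and (16.5, 6.5) after, so it travelled √(1.4² + 0.2²) ≈ 1.4 units.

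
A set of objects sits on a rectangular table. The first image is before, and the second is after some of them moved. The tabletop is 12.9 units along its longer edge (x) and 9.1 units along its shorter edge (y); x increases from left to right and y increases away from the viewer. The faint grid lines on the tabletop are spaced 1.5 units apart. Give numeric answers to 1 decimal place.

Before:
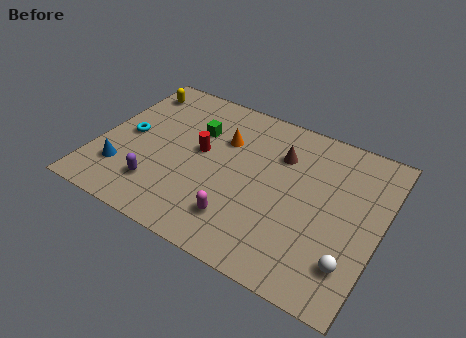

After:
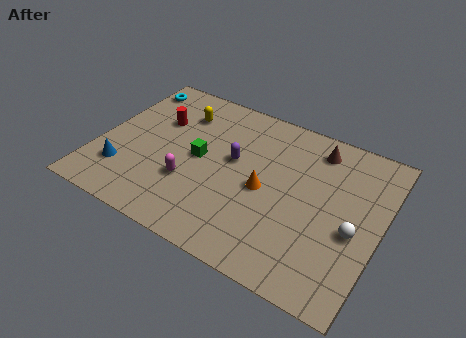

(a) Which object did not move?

the blue cone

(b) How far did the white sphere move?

1.7

The white sphere was near (11.9, 2.1) before and (11.8, 3.8) after, so it travelled √(0.1² + 1.7²) ≈ 1.7 units.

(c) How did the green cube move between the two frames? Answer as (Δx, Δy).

(0.4, -1.6)

The green cube was at about (4.2, 6.2) and moved to about (4.6, 4.6).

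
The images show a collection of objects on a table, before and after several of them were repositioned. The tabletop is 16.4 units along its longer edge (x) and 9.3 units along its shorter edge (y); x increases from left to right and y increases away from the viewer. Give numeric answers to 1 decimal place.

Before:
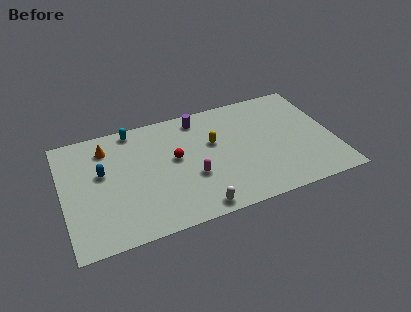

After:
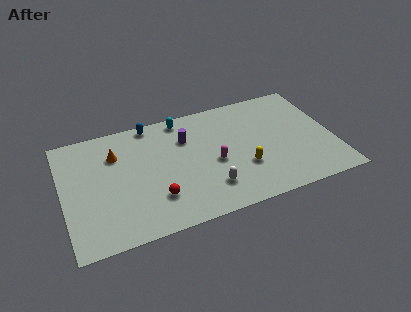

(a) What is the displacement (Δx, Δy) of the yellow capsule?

(1.6, -2.6)

The yellow capsule started near (9.2, 5.7) and ended near (10.8, 3.1).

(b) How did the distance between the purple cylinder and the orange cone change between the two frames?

-1.4

Before: roughly 5.7 units apart; after: 4.3. That's 1.4 units closer together.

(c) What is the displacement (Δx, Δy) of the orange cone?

(0.5, -0.7)

The orange cone started near (2.8, 7.4) and ended near (3.3, 6.7).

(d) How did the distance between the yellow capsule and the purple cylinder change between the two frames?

+2.3

The distance was about 2.4 in the first image and 4.7 in the second, so they moved 2.3 units further apart.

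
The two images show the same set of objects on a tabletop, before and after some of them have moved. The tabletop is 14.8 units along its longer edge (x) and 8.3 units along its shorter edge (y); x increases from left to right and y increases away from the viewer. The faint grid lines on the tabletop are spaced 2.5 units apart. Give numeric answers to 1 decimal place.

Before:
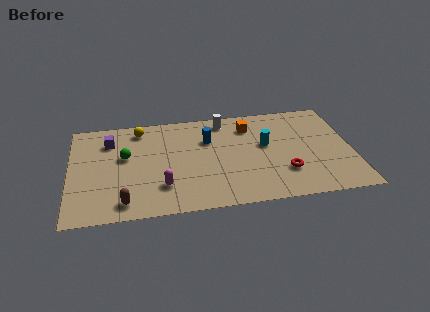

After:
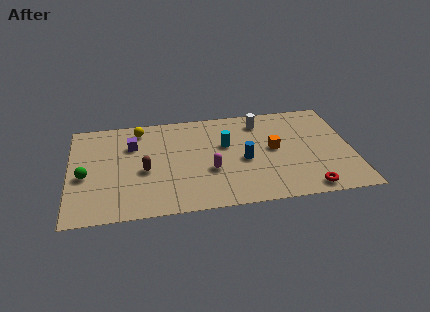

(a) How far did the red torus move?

1.9

The red torus moved from about (11.2, 2.4) to (12.3, 0.9), a distance of √(1.1² + 1.5²) ≈ 1.9.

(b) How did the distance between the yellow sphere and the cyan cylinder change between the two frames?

-2.1

Before: roughly 7.0 units apart; after: 4.9. That's 2.1 units closer together.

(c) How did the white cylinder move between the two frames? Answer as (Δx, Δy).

(1.9, -0.4)

The white cylinder started near (8.2, 7.2) and ended near (10.1, 6.8).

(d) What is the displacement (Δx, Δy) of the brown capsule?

(1.1, 2.4)

The brown capsule was at about (2.8, 1.2) and moved to about (3.9, 3.6).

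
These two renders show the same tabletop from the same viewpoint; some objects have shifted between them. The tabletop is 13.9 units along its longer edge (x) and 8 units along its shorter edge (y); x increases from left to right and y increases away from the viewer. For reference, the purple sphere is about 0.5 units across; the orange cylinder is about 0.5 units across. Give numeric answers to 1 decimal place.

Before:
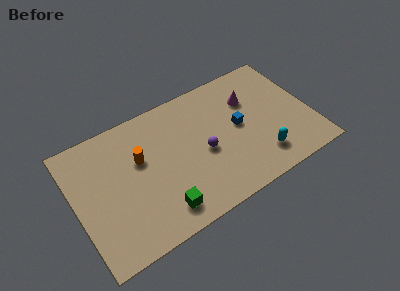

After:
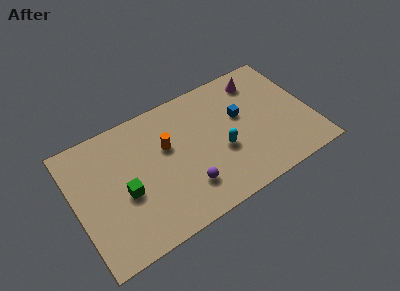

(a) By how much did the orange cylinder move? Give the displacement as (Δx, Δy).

(1.6, 0.0)

The orange cylinder was at about (3.9, 5.0) and moved to about (5.5, 5.0).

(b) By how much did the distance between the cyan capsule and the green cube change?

-0.3

They were about 6.0 units apart before and 5.7 after — 0.3 units closer together.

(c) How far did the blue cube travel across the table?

0.6

From (9.7, 4.2) to (9.9, 4.8), the blue cube covered √(0.2² + 0.6²) ≈ 0.6 units.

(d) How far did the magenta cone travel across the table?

1.2

From (10.6, 5.6) to (11.3, 6.6), the magenta cone covered √(0.7² + 1.0²) ≈ 1.2 units.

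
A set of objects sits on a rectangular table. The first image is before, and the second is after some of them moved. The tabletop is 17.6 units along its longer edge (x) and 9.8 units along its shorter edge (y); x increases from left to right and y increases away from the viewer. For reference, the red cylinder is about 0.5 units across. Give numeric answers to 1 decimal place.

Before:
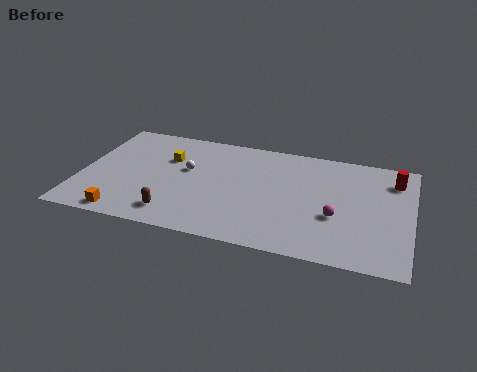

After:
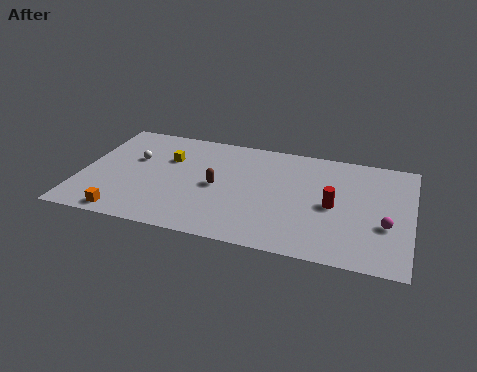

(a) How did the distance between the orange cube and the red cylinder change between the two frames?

-4.0

The distance was about 15.4 in the first image and 11.4 in the second, so they moved 4.0 units closer together.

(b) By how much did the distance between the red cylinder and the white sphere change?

-0.3

The distance was about 11.2 in the first image and 10.9 in the second, so they moved 0.3 units closer together.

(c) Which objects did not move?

the orange cube and the yellow cube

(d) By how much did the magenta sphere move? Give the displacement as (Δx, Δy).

(2.6, -0.1)

From the two frames, the magenta sphere sits at roughly (13.7, 3.7) before and (16.3, 3.6) after.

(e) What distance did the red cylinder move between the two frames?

4.4

The red cylinder was near (16.6, 7.7) before and (13.5, 4.6) after, so it travelled √(3.1² + 3.1²) ≈ 4.4 units.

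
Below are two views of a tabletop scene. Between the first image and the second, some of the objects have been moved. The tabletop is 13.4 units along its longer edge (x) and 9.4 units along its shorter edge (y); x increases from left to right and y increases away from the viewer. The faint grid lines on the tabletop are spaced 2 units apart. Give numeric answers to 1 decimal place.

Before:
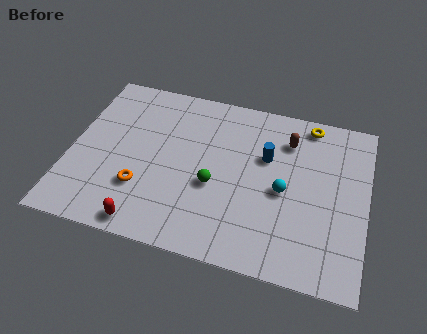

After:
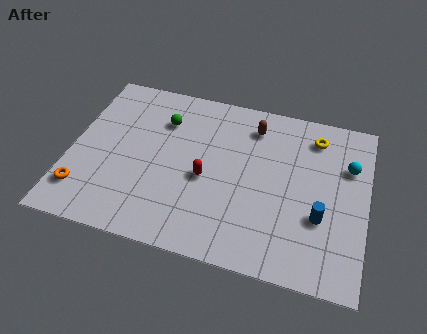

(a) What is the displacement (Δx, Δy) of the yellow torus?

(0.3, -0.7)

The yellow torus started near (10.6, 8.4) and ended near (10.9, 7.7).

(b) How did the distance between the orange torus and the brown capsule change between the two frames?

+1.5

The distance was about 7.7 in the first image and 9.2 in the second, so they moved 1.5 units further apart.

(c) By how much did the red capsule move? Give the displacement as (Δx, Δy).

(2.4, 3.2)

The red capsule started near (3.8, 0.9) and ended near (6.2, 4.1).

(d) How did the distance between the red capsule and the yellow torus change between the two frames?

-4.2

The distance was about 10.1 in the first image and 5.9 in the second, so they moved 4.2 units closer together.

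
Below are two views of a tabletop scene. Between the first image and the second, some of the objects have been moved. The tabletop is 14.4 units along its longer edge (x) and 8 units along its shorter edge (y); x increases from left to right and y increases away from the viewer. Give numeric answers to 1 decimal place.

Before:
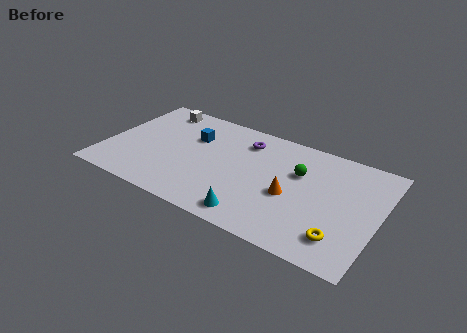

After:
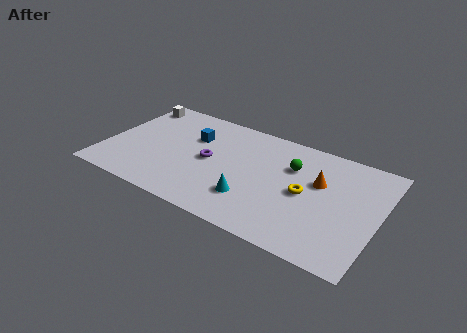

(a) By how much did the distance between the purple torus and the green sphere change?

+1.3

They were about 3.2 units apart before and 4.5 after — 1.3 units further apart.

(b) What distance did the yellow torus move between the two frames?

3.0

The yellow torus was near (12.7, 1.7) before and (10.6, 3.9) after, so it travelled √(2.1² + 2.2²) ≈ 3.0 units.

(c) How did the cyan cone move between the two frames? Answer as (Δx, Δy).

(-0.3, 1.1)

The cyan cone was at about (8.3, 1.1) and moved to about (8.0, 2.2).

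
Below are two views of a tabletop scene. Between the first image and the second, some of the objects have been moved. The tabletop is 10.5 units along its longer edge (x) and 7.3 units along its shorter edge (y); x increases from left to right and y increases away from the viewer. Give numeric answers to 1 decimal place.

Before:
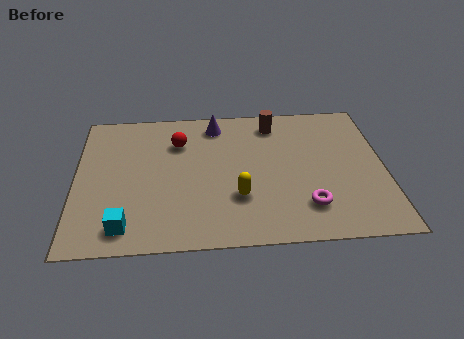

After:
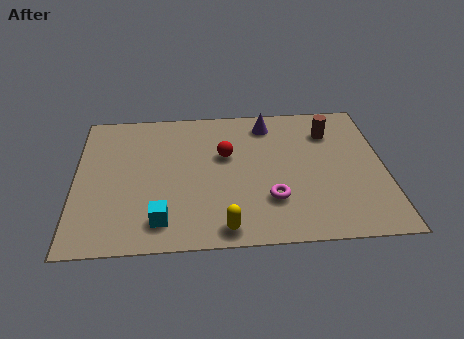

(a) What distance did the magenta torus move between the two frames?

1.3

The magenta torus moved from about (7.8, 1.7) to (6.6, 2.1), a distance of √(1.2² + 0.4²) ≈ 1.3.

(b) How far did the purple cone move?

1.8

From (4.8, 6.2) to (6.6, 6.1), the purple cone covered √(1.8² + 0.1²) ≈ 1.8 units.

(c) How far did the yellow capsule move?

1.6

From (5.5, 2.3) to (5.0, 0.8), the yellow capsule covered √(0.5² + 1.5²) ≈ 1.6 units.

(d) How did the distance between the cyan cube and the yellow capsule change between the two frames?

-1.8

Before: roughly 4.0 units apart; after: 2.2. That's 1.8 units closer together.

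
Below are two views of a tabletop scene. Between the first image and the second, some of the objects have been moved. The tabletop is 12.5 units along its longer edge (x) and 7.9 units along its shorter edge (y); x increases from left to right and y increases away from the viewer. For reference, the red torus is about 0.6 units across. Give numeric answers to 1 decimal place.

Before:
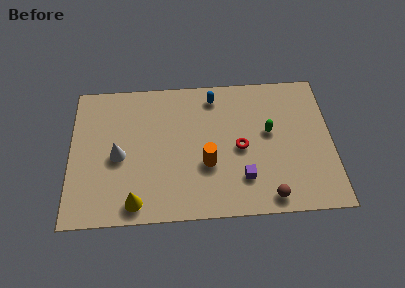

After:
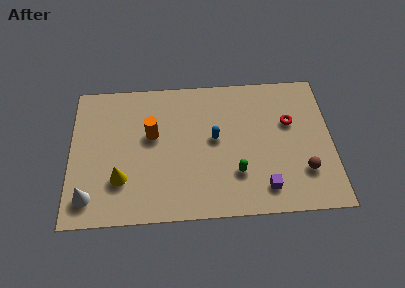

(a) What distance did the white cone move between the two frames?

2.6

The white cone moved from about (2.3, 3.6) to (0.9, 1.4), a distance of √(1.4² + 2.2²) ≈ 2.6.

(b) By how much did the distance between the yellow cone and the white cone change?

-1.0

The distance was about 2.7 in the first image and 1.7 in the second, so they moved 1.0 units closer together.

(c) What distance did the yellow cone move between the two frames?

1.5

The yellow cone was near (3.1, 1.0) before and (2.4, 2.3) after, so it travelled √(0.7² + 1.3²) ≈ 1.5 units.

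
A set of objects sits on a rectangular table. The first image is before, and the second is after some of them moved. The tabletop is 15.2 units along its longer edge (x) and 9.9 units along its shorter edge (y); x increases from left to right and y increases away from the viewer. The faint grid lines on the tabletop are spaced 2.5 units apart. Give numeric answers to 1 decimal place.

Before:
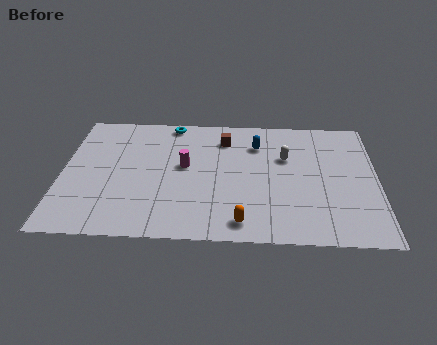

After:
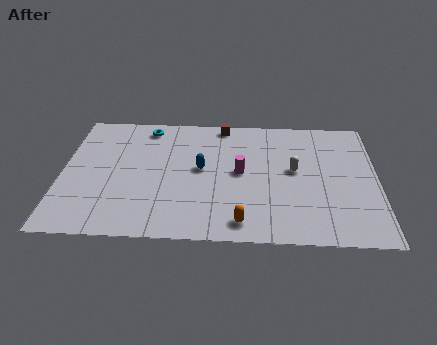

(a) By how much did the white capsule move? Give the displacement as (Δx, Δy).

(0.4, -1.0)

The white capsule was at about (10.8, 6.4) and moved to about (11.2, 5.4).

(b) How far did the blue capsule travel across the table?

3.4

The blue capsule moved from about (9.4, 7.4) to (6.7, 5.3), a distance of √(2.7² + 2.1²) ≈ 3.4.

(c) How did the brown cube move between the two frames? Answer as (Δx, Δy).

(-0.1, 1.2)

The brown cube started near (7.8, 7.8) and ended near (7.7, 9.0).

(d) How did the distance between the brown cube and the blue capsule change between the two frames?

+2.2

The distance was about 1.6 in the first image and 3.8 in the second, so they moved 2.2 units further apart.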